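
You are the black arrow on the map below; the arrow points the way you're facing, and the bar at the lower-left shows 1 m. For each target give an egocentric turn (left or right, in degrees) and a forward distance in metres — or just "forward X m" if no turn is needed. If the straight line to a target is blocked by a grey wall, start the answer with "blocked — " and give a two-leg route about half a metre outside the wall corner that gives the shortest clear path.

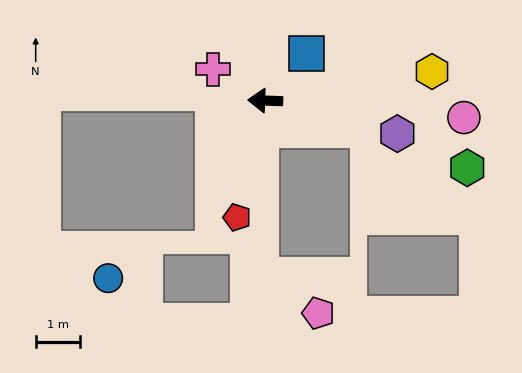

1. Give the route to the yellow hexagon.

turn right 168°, forward 3.8 m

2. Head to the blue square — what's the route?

turn right 129°, forward 1.4 m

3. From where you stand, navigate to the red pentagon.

turn left 78°, forward 2.7 m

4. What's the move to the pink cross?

turn right 29°, forward 1.4 m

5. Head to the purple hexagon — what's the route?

turn left 168°, forward 3.1 m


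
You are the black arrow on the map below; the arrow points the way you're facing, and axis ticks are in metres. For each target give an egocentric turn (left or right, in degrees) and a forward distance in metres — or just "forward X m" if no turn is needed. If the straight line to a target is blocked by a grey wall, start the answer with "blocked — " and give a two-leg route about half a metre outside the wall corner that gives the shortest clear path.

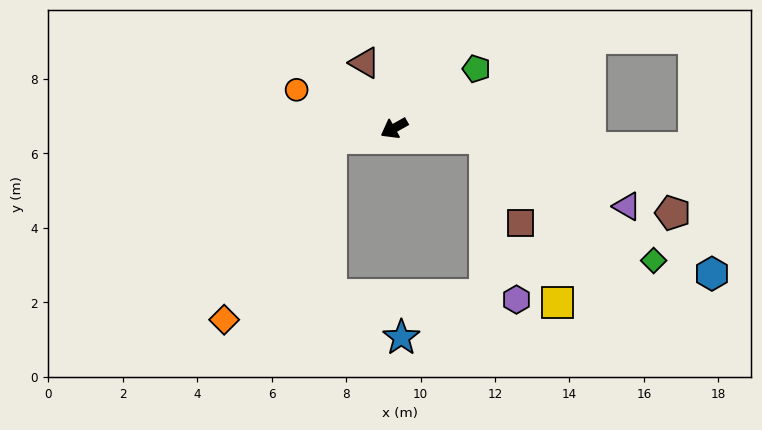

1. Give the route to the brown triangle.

turn right 95°, forward 1.9 m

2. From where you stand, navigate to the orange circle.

turn right 51°, forward 2.8 m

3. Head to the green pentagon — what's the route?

turn right 173°, forward 2.7 m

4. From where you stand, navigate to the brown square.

blocked — turn left 144°, forward 2.4 m, then turn right 60°, forward 2.5 m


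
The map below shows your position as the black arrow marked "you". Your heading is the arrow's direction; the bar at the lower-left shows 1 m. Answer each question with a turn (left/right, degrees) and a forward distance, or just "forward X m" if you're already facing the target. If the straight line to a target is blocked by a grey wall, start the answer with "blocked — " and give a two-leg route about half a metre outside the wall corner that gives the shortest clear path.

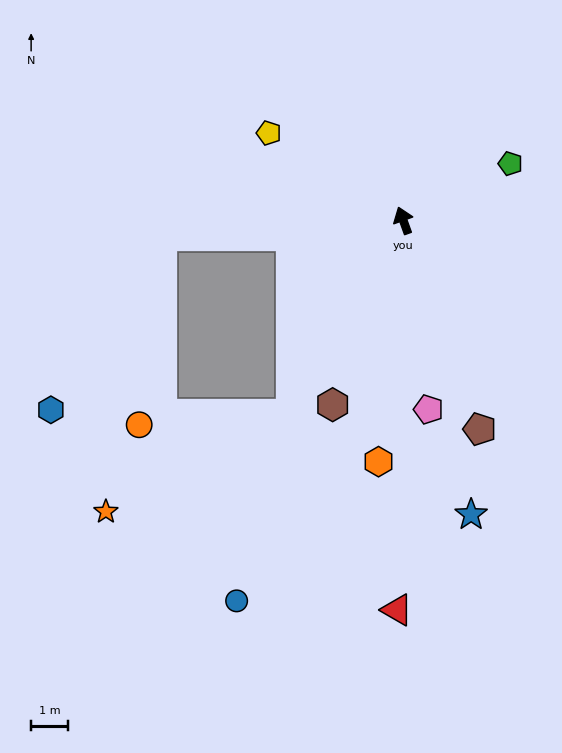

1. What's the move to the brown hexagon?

turn left 139°, forward 5.3 m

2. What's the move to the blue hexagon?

blocked — turn left 74°, forward 6.6 m, then turn left 54°, forward 5.6 m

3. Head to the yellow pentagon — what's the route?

turn left 37°, forward 4.3 m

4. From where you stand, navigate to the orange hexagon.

turn left 154°, forward 6.6 m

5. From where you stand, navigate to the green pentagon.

turn right 82°, forward 3.3 m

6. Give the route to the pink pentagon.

turn left 168°, forward 5.2 m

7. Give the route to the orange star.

blocked — turn left 130°, forward 6.1 m, then turn right 32°, forward 5.7 m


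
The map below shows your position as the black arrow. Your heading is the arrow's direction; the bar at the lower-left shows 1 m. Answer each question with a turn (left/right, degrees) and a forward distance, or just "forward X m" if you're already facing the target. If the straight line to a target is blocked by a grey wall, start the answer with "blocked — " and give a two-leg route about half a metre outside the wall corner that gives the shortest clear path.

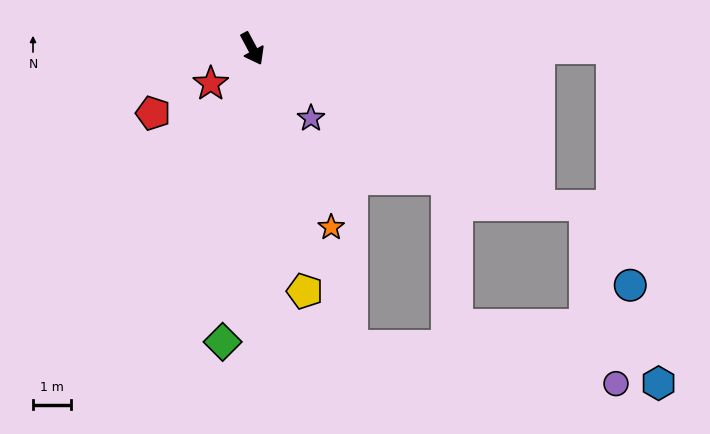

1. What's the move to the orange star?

turn right 4°, forward 5.1 m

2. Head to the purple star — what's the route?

turn left 12°, forward 2.4 m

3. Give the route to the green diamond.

turn right 34°, forward 7.7 m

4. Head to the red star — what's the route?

turn right 78°, forward 1.4 m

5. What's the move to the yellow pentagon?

turn right 16°, forward 6.4 m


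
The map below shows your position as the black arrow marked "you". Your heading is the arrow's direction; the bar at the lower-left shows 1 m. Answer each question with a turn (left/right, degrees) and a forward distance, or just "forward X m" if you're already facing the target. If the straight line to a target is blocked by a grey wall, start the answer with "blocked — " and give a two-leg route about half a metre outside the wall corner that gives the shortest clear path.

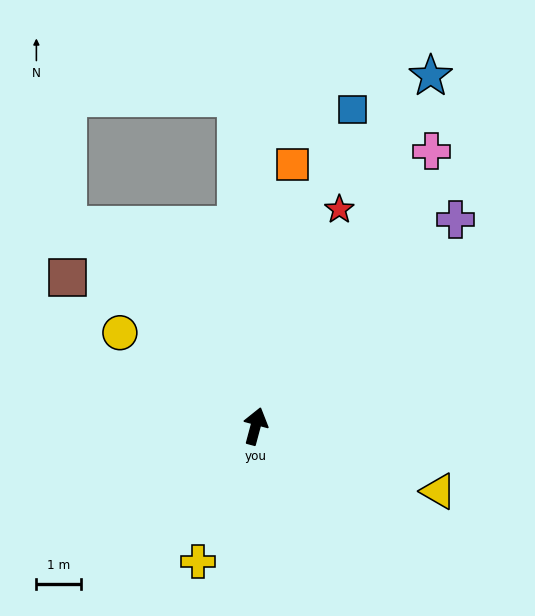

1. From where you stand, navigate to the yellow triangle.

turn right 95°, forward 4.3 m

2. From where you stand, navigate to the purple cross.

turn right 29°, forward 6.4 m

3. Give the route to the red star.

turn right 6°, forward 5.2 m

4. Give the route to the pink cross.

turn right 18°, forward 7.3 m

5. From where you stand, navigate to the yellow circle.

turn left 70°, forward 3.7 m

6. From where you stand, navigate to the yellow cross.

turn left 172°, forward 3.3 m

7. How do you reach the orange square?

turn left 7°, forward 5.9 m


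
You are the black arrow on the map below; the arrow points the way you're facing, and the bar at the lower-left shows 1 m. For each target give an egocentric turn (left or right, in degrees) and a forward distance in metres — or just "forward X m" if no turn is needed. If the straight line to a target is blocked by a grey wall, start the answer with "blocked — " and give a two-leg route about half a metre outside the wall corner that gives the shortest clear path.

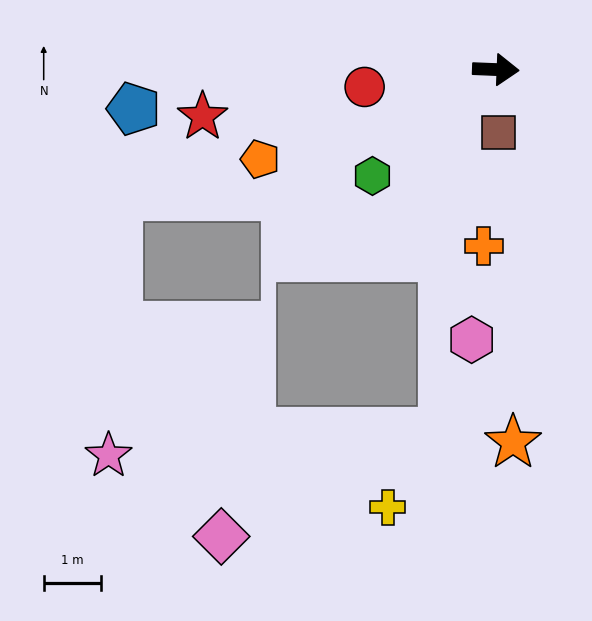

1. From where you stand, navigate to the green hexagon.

turn right 137°, forward 2.8 m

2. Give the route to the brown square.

turn right 85°, forward 1.1 m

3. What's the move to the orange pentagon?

turn right 157°, forward 4.4 m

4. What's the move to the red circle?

turn right 170°, forward 2.3 m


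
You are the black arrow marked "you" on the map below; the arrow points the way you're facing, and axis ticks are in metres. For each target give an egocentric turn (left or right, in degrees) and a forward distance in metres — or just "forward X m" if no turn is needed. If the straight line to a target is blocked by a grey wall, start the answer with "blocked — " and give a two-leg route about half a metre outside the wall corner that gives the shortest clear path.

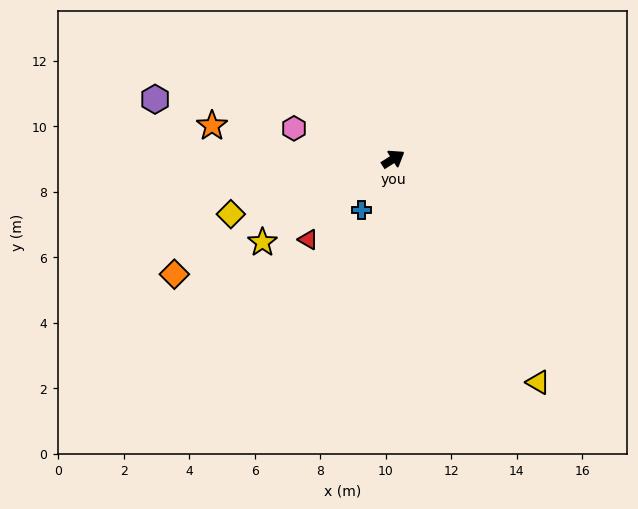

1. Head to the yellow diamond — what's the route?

turn left 166°, forward 5.2 m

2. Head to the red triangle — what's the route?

turn right 169°, forward 3.6 m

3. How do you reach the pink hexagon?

turn left 130°, forward 3.2 m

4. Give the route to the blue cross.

turn right 154°, forward 1.8 m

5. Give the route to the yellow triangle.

turn right 89°, forward 8.1 m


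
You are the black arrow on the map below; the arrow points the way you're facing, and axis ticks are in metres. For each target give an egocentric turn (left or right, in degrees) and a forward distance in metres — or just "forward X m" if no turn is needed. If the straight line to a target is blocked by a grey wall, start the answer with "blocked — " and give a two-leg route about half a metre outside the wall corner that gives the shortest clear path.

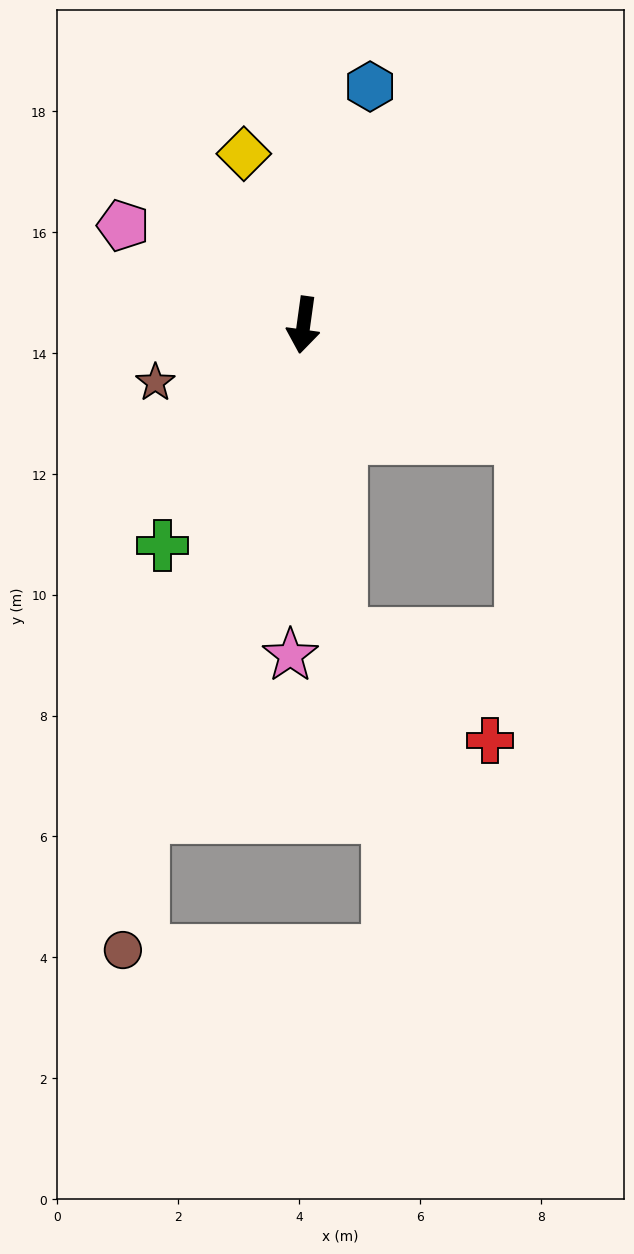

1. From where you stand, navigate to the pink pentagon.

turn right 111°, forward 3.4 m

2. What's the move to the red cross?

blocked — turn left 15°, forward 5.1 m, then turn left 47°, forward 3.0 m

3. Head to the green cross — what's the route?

turn right 25°, forward 4.3 m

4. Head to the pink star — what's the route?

turn left 6°, forward 5.5 m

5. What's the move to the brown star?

turn right 61°, forward 2.6 m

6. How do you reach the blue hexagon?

turn left 172°, forward 4.1 m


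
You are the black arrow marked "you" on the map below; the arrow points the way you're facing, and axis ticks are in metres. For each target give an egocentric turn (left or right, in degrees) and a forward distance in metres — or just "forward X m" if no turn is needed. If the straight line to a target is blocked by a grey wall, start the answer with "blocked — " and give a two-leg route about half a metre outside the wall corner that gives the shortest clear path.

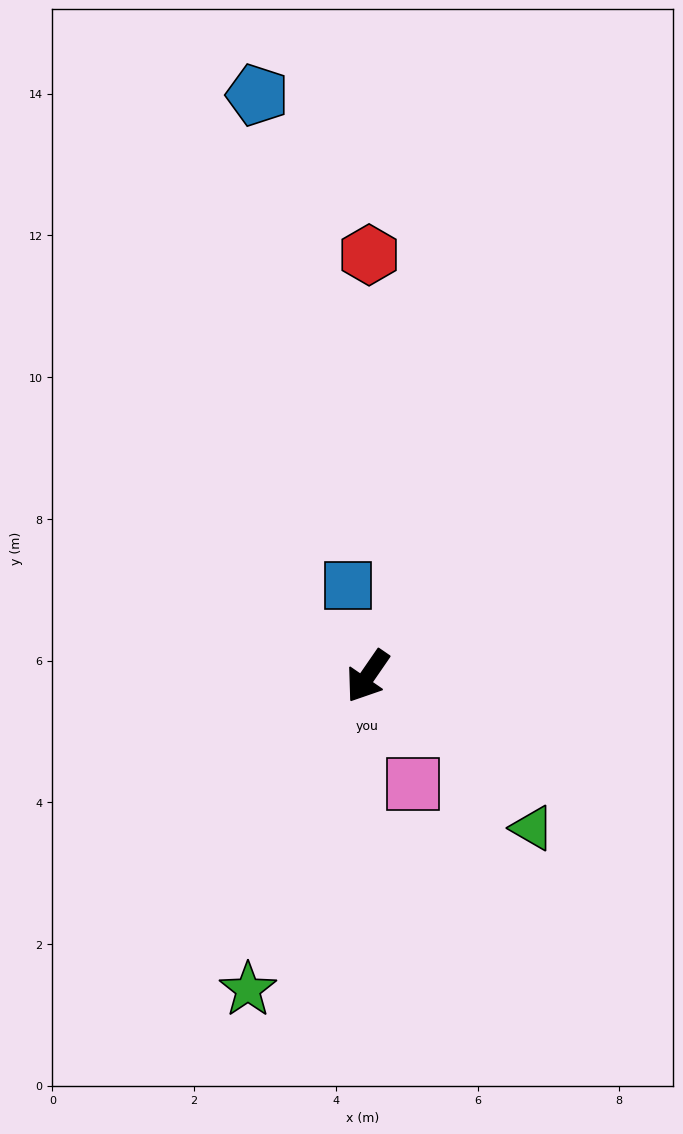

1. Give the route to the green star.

turn left 14°, forward 4.7 m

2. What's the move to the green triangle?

turn left 82°, forward 3.2 m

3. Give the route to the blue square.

turn right 133°, forward 1.3 m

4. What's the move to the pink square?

turn left 58°, forward 1.6 m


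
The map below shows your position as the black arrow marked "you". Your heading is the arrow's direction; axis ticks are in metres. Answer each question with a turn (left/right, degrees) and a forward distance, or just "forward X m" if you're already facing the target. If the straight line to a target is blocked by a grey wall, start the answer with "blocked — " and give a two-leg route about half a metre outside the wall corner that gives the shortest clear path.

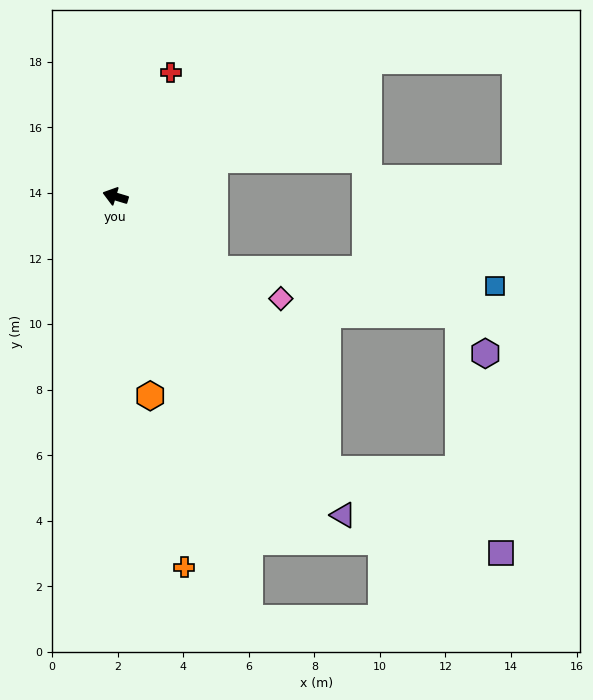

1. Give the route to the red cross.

turn right 97°, forward 4.1 m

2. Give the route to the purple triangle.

turn left 142°, forward 11.9 m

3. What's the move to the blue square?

blocked — turn left 160°, forward 3.8 m, then turn left 33°, forward 8.6 m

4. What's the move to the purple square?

blocked — turn left 144°, forward 10.5 m, then turn left 27°, forward 5.9 m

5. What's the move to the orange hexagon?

turn left 117°, forward 6.2 m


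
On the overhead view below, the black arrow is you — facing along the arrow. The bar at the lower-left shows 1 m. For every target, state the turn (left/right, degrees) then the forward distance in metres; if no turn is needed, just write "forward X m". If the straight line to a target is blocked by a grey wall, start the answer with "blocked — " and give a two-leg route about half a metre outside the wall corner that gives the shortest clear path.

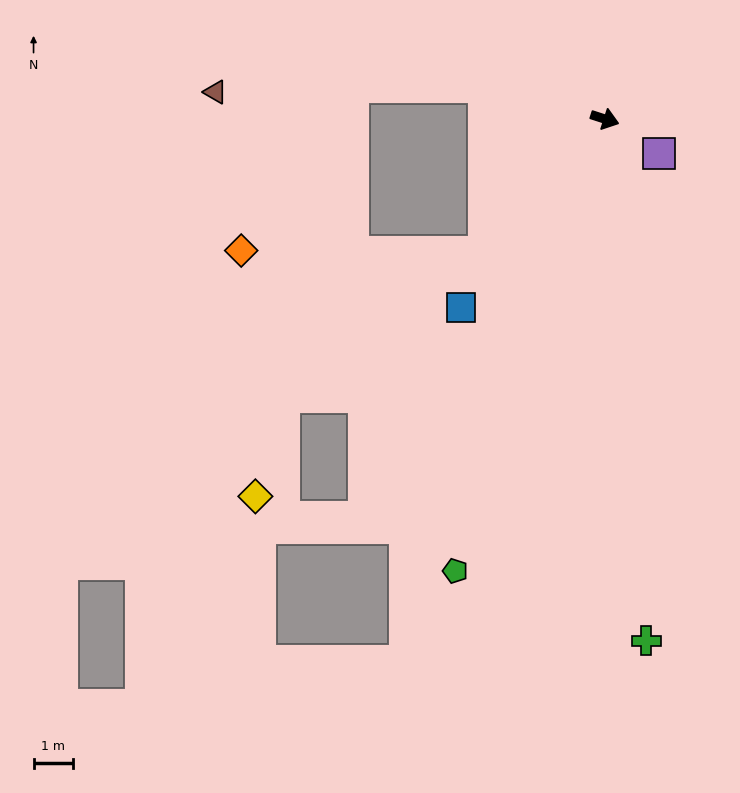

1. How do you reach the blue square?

turn right 109°, forward 6.0 m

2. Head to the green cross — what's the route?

turn right 67°, forward 13.3 m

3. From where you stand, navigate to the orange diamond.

blocked — turn right 114°, forward 4.6 m, then turn right 49°, forward 6.2 m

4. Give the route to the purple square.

turn right 15°, forward 1.6 m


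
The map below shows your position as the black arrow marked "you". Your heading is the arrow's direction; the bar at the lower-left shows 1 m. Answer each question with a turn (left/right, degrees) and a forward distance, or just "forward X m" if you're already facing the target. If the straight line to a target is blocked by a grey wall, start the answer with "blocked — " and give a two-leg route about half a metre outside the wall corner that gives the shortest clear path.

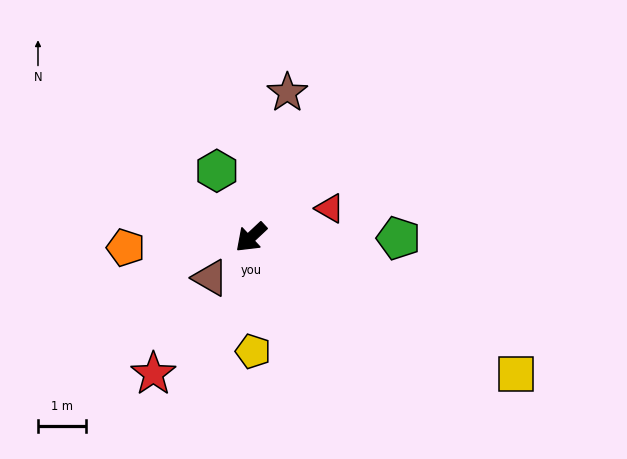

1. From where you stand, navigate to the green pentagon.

turn left 137°, forward 3.1 m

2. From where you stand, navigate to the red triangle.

turn left 157°, forward 1.8 m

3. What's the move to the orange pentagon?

turn right 38°, forward 2.6 m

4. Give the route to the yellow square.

turn left 110°, forward 6.2 m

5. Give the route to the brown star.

turn right 147°, forward 3.1 m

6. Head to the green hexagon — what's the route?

turn right 106°, forward 1.6 m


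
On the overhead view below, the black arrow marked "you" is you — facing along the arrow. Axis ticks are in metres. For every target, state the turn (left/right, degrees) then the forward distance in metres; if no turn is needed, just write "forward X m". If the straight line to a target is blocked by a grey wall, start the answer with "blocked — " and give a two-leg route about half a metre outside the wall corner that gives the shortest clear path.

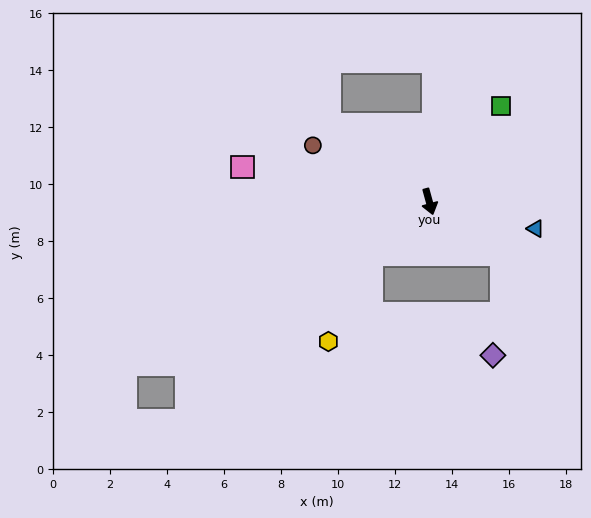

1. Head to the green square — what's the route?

turn left 128°, forward 4.2 m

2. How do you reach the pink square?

turn right 116°, forward 6.7 m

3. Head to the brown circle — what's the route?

turn right 131°, forward 4.5 m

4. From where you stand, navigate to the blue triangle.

turn left 60°, forward 3.8 m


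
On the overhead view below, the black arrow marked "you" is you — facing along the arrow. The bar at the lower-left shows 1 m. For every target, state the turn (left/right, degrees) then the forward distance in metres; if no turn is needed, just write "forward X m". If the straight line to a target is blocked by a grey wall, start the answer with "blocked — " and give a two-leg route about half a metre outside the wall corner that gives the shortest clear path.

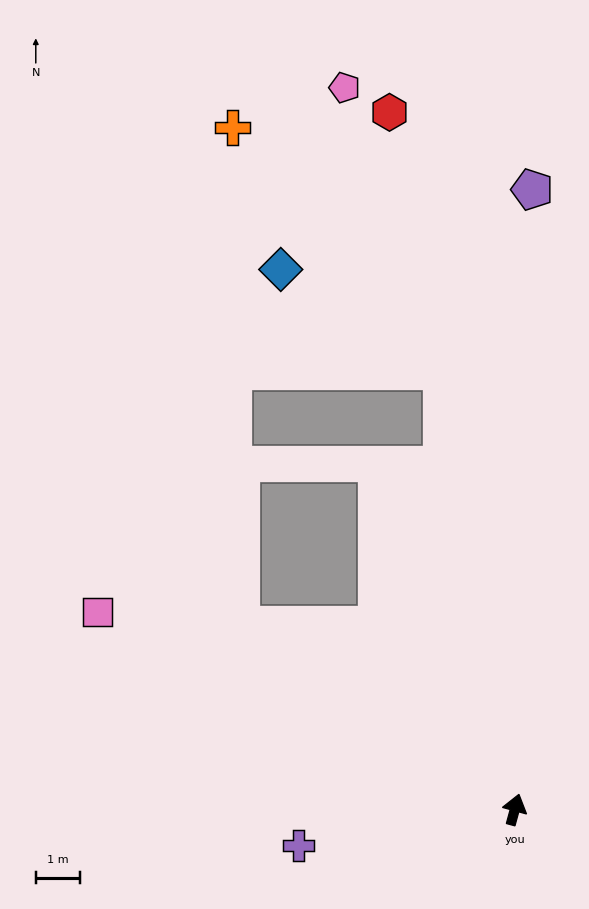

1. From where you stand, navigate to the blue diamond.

blocked — turn left 25°, forward 10.0 m, then turn left 48°, forward 4.3 m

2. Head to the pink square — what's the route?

turn left 80°, forward 10.3 m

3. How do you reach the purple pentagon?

turn left 14°, forward 13.9 m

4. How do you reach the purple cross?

turn left 115°, forward 4.9 m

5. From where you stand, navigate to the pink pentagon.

blocked — turn left 25°, forward 10.0 m, then turn left 9°, forward 6.7 m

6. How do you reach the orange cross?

blocked — turn left 25°, forward 10.0 m, then turn left 31°, forward 7.2 m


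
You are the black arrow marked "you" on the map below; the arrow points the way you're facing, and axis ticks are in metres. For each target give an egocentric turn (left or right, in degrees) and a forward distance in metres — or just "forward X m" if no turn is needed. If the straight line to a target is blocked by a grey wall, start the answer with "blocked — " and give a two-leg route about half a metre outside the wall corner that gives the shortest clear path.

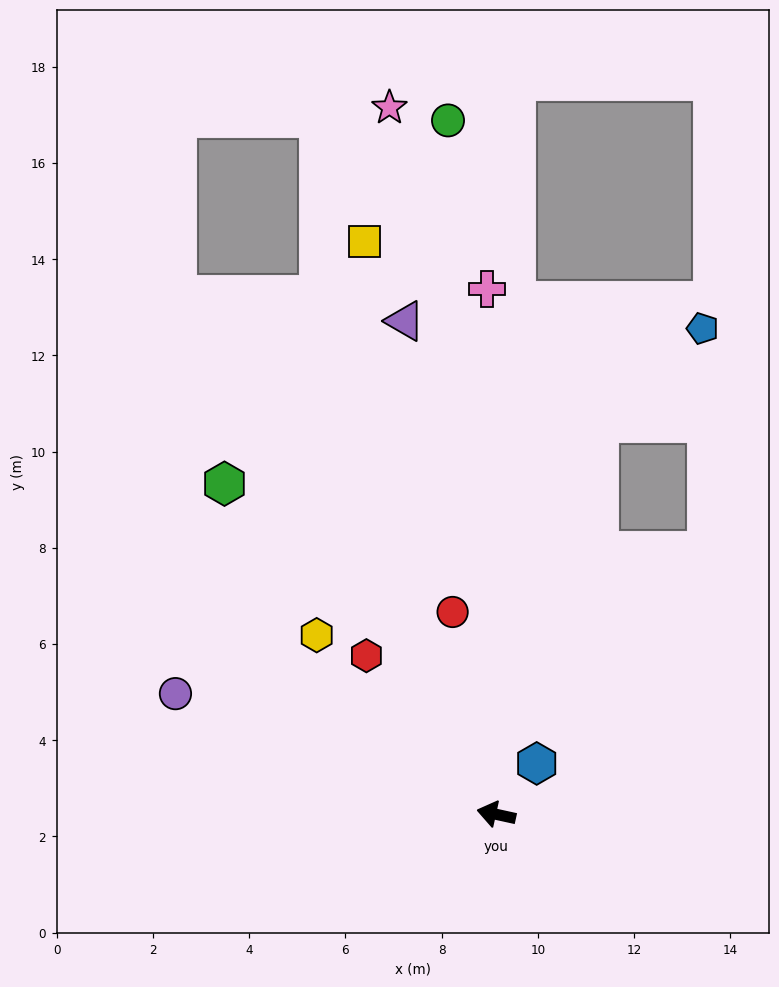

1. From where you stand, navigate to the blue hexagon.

turn right 116°, forward 1.4 m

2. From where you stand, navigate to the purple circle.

turn right 8°, forward 7.1 m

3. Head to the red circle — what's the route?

turn right 65°, forward 4.3 m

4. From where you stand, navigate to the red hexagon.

turn right 38°, forward 4.3 m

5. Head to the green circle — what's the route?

turn right 74°, forward 14.5 m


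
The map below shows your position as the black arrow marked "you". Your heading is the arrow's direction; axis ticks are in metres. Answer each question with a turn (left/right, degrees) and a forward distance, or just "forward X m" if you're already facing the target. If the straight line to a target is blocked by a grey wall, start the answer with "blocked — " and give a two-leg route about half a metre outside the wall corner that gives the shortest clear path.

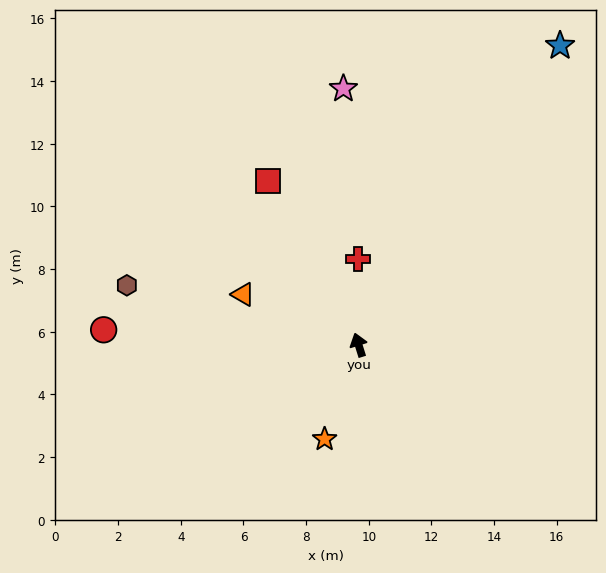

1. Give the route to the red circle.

turn left 69°, forward 8.2 m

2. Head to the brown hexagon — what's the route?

turn left 58°, forward 7.6 m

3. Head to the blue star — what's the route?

turn right 51°, forward 11.5 m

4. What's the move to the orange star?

turn left 143°, forward 3.2 m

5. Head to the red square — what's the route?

turn left 11°, forward 6.0 m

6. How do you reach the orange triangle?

turn left 49°, forward 4.0 m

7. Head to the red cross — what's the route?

turn right 17°, forward 2.7 m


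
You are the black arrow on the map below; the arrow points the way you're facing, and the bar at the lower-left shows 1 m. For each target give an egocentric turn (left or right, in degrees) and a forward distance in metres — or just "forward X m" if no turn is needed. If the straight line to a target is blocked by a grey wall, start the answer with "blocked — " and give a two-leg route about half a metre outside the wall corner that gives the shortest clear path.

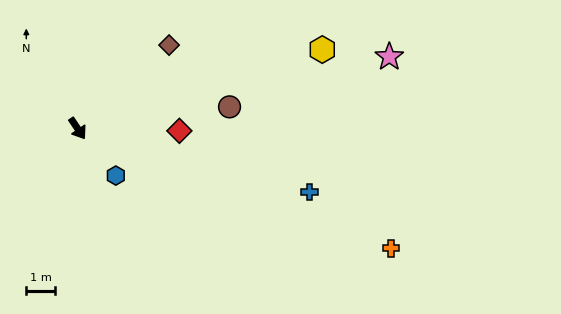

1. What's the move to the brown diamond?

turn left 98°, forward 4.3 m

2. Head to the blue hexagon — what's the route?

turn left 5°, forward 2.1 m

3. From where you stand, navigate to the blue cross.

turn left 41°, forward 8.4 m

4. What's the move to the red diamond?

turn left 55°, forward 3.5 m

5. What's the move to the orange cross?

turn left 35°, forward 11.7 m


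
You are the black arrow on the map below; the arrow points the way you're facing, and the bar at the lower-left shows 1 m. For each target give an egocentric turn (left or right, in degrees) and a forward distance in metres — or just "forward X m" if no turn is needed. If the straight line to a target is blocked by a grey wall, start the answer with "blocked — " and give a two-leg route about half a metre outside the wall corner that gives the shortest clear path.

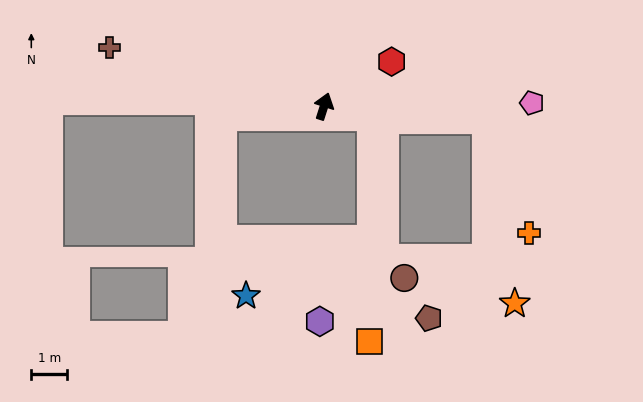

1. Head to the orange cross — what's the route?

blocked — turn right 77°, forward 4.5 m, then turn right 65°, forward 3.4 m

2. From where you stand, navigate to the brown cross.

turn left 92°, forward 6.2 m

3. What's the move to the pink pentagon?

turn right 71°, forward 5.7 m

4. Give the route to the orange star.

blocked — turn right 77°, forward 4.5 m, then turn right 77°, forward 5.2 m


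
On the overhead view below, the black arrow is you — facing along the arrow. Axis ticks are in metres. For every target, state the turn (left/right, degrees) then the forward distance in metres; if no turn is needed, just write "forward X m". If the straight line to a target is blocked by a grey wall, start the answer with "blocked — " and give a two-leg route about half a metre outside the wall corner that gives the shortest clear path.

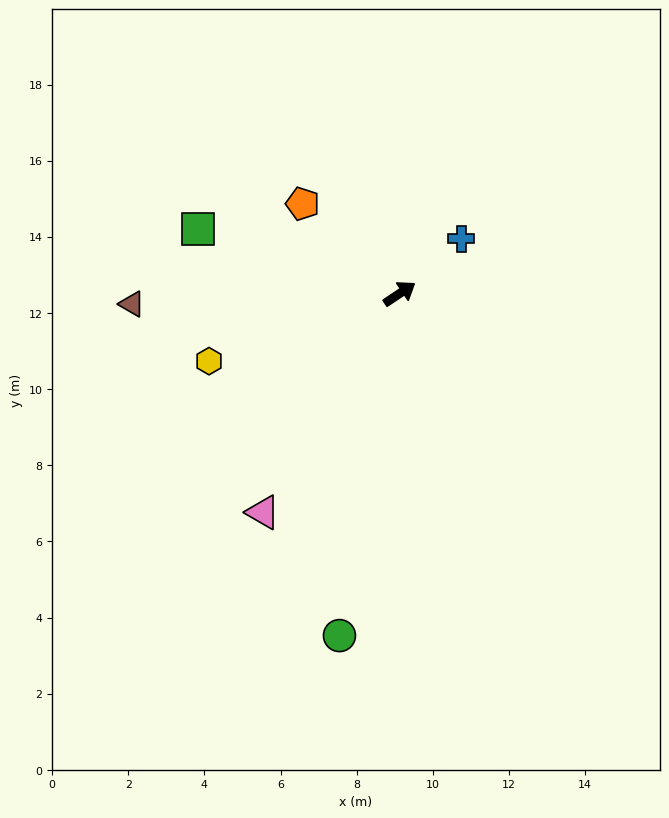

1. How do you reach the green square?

turn left 129°, forward 5.6 m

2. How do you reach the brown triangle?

turn left 149°, forward 7.0 m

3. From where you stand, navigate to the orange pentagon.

turn left 104°, forward 3.5 m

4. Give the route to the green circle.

turn right 134°, forward 9.1 m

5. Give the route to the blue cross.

turn left 8°, forward 2.2 m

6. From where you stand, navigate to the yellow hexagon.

turn left 166°, forward 5.3 m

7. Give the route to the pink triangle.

turn right 156°, forward 6.8 m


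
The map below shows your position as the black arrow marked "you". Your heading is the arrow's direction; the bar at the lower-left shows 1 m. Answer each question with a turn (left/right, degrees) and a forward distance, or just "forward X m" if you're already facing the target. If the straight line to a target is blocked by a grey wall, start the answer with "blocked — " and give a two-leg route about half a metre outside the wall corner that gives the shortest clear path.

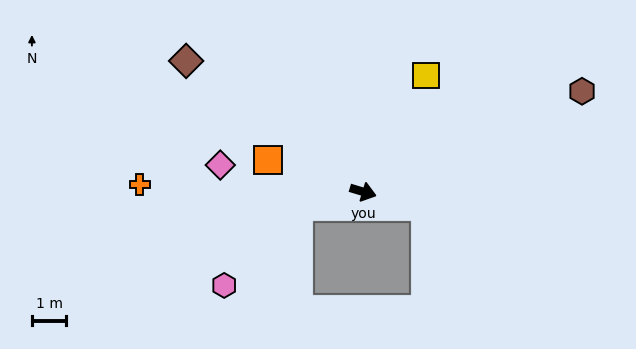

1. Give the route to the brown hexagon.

turn left 42°, forward 7.0 m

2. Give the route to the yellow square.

turn left 78°, forward 3.8 m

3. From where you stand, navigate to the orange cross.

turn right 165°, forward 6.5 m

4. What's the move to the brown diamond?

turn left 160°, forward 6.4 m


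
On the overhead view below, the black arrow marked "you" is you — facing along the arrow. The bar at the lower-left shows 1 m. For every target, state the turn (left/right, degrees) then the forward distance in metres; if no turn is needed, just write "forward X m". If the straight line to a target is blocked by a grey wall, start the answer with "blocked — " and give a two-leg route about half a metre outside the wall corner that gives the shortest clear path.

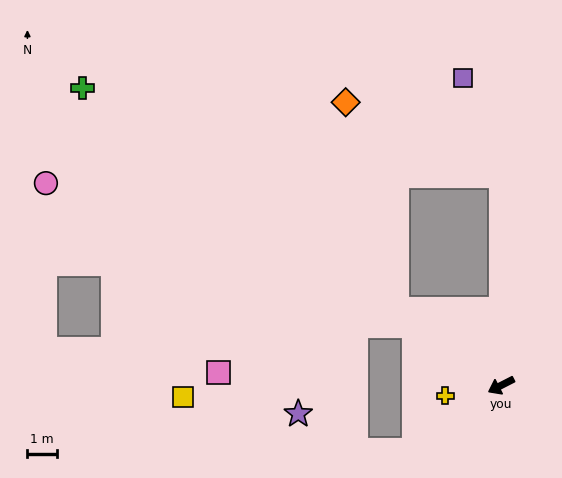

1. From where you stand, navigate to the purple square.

blocked — turn right 117°, forward 7.1 m, then turn left 21°, forward 3.6 m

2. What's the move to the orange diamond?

blocked — turn right 63°, forward 4.4 m, then turn right 40°, forward 7.2 m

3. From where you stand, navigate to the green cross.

turn right 62°, forward 17.5 m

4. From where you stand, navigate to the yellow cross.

turn right 17°, forward 1.9 m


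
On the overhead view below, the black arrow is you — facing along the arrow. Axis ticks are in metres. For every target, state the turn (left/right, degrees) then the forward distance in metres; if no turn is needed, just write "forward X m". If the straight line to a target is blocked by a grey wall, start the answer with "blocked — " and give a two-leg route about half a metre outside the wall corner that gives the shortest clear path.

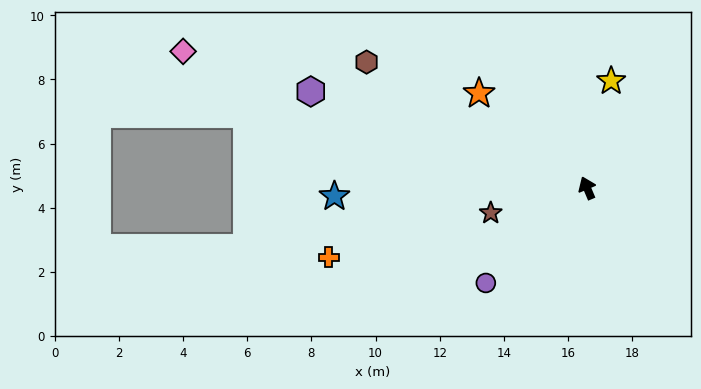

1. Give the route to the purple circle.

turn left 110°, forward 4.3 m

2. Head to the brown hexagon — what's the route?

turn left 37°, forward 7.9 m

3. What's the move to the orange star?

turn left 26°, forward 4.5 m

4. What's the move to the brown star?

turn left 82°, forward 3.1 m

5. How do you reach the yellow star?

turn right 36°, forward 3.4 m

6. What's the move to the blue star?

turn left 69°, forward 7.9 m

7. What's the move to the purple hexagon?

turn left 48°, forward 9.1 m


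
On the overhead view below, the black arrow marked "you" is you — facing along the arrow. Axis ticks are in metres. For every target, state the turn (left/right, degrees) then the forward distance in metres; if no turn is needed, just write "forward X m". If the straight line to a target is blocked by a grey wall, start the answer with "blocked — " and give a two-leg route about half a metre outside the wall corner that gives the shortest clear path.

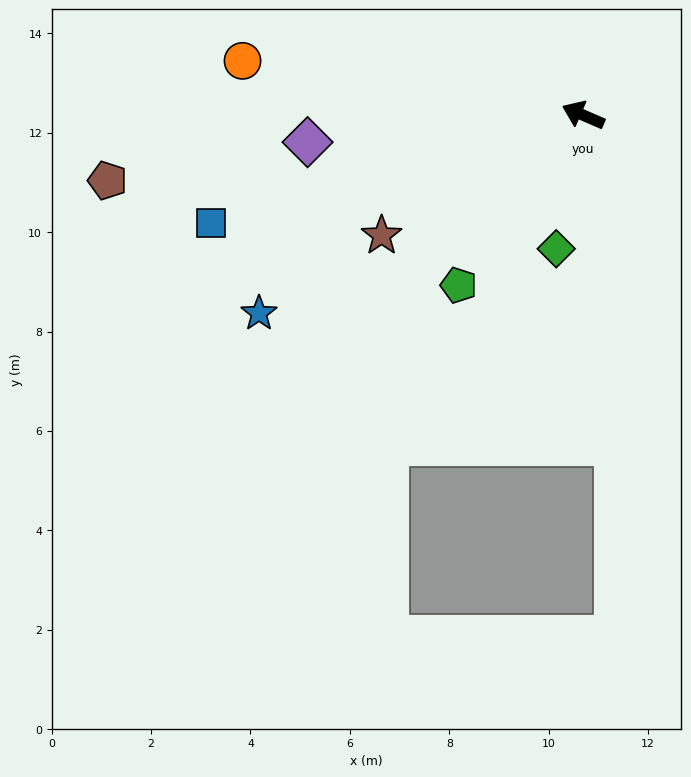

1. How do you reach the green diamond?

turn left 102°, forward 2.7 m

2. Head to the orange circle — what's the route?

turn left 14°, forward 6.9 m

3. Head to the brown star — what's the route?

turn left 54°, forward 4.7 m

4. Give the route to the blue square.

turn left 40°, forward 7.8 m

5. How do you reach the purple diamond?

turn left 29°, forward 5.6 m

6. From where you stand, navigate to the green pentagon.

turn left 77°, forward 4.2 m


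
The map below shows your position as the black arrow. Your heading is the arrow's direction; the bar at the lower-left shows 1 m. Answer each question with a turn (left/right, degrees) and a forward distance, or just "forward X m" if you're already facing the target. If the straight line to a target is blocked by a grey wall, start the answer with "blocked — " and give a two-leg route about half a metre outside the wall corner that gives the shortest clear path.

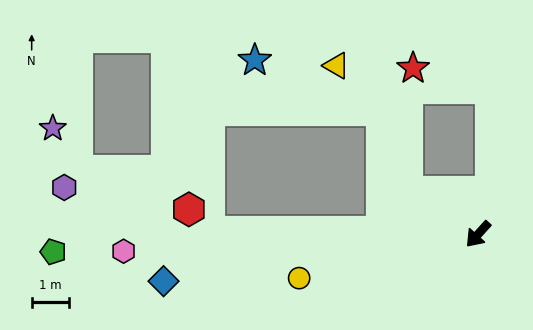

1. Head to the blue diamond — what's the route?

turn right 39°, forward 8.5 m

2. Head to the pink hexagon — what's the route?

turn right 45°, forward 9.5 m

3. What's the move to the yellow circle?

turn right 34°, forward 4.9 m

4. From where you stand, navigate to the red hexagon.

blocked — turn right 49°, forward 7.2 m, then turn right 47°, forward 0.8 m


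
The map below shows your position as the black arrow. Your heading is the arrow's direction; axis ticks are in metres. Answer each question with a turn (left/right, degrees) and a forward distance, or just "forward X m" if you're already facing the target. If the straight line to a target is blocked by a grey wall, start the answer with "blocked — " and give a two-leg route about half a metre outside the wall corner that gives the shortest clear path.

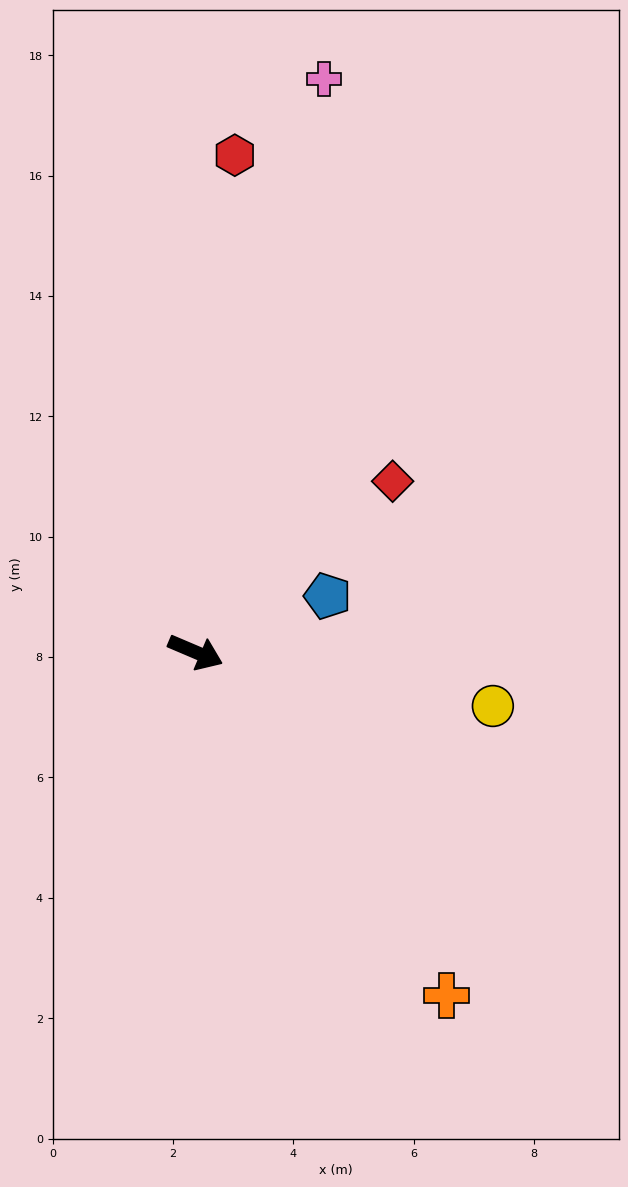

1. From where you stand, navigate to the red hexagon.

turn left 109°, forward 8.3 m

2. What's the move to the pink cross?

turn left 100°, forward 9.8 m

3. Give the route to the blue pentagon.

turn left 46°, forward 2.4 m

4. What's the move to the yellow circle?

turn left 13°, forward 5.0 m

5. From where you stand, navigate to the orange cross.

turn right 31°, forward 7.1 m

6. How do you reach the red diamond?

turn left 64°, forward 4.3 m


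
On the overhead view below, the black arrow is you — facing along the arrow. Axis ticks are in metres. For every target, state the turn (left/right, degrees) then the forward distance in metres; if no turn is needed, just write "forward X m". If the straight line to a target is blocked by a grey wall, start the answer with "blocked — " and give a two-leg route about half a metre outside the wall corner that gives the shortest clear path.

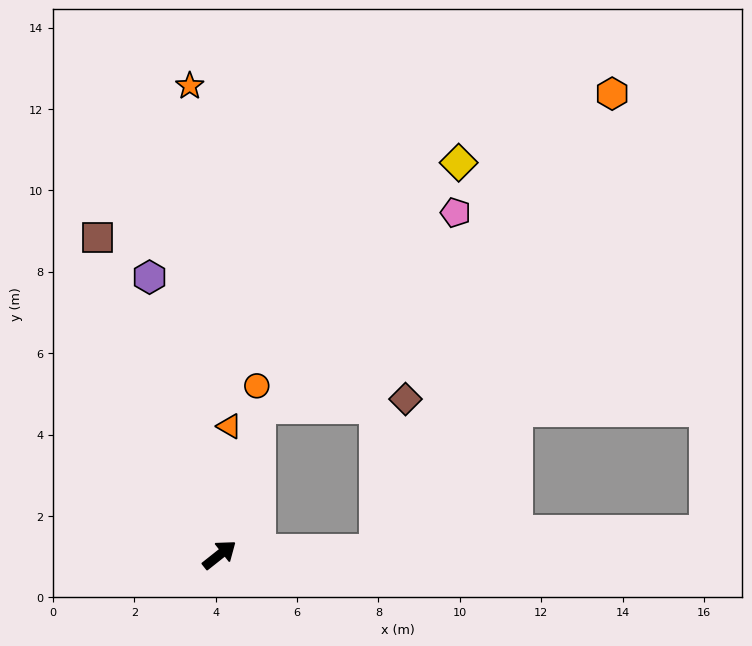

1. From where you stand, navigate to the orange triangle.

turn left 47°, forward 3.2 m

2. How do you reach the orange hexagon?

blocked — turn right 37°, forward 3.9 m, then turn left 61°, forward 12.6 m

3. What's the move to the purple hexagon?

turn left 66°, forward 7.0 m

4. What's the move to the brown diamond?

blocked — turn left 37°, forward 3.8 m, then turn right 72°, forward 3.6 m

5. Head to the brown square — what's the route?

turn left 73°, forward 8.4 m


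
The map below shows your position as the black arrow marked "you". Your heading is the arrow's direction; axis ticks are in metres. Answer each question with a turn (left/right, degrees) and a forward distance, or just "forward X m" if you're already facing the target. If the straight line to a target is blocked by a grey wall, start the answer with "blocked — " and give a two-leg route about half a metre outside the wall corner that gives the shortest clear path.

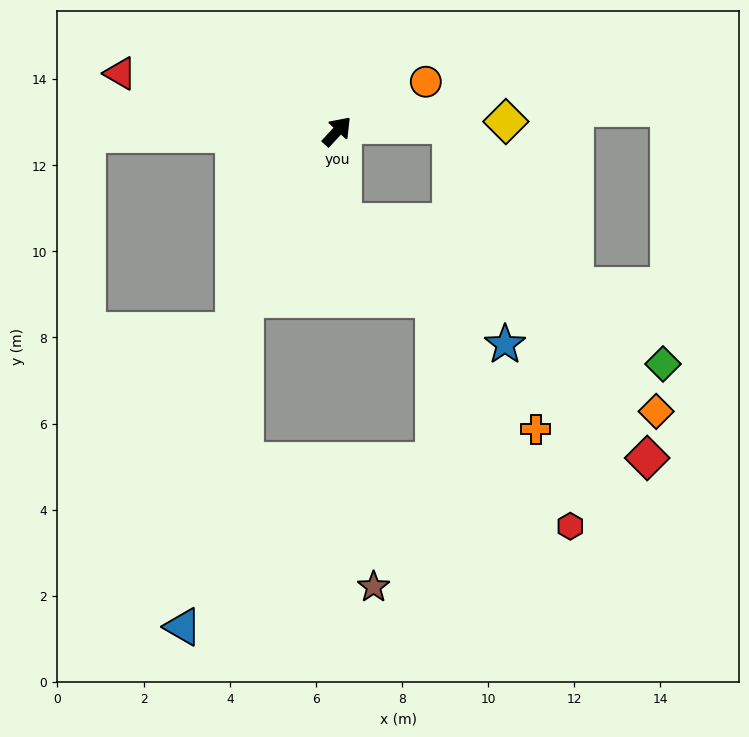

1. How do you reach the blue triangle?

blocked — turn right 166°, forward 4.5 m, then turn left 18°, forward 7.7 m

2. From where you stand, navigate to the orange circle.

turn right 18°, forward 2.4 m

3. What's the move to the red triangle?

turn left 118°, forward 5.2 m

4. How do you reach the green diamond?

blocked — turn right 133°, forward 2.1 m, then turn left 62°, forward 8.1 m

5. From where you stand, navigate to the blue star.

blocked — turn right 133°, forward 2.1 m, then turn left 48°, forward 4.7 m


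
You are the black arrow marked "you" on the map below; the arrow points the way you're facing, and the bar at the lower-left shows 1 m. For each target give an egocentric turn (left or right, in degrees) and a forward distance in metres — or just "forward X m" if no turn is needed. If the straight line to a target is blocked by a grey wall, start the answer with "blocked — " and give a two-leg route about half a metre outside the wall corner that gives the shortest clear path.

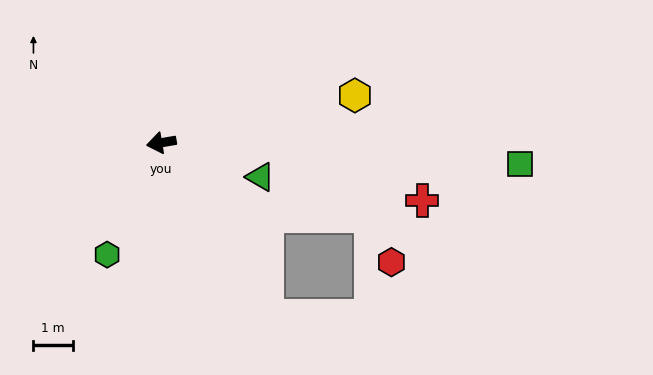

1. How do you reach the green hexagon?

turn left 54°, forward 3.2 m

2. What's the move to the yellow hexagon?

turn right 176°, forward 5.1 m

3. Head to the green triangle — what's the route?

turn left 151°, forward 2.7 m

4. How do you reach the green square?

turn left 167°, forward 9.1 m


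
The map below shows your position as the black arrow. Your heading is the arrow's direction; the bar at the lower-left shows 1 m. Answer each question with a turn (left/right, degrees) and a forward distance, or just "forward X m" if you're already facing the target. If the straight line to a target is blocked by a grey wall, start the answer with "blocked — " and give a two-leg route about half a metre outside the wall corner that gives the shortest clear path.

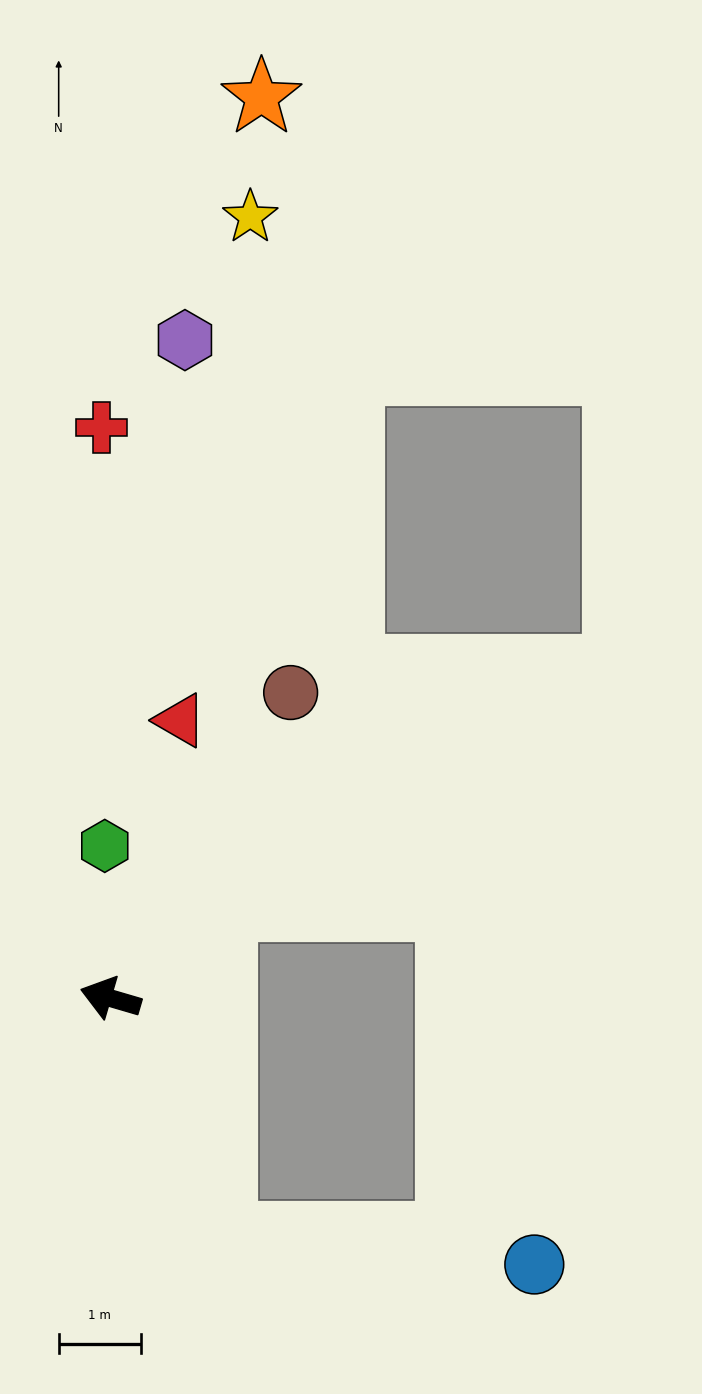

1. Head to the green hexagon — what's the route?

turn right 72°, forward 1.9 m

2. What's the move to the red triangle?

turn right 88°, forward 3.5 m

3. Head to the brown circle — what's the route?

turn right 104°, forward 4.3 m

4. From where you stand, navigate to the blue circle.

blocked — turn left 131°, forward 3.2 m, then turn left 60°, forward 3.8 m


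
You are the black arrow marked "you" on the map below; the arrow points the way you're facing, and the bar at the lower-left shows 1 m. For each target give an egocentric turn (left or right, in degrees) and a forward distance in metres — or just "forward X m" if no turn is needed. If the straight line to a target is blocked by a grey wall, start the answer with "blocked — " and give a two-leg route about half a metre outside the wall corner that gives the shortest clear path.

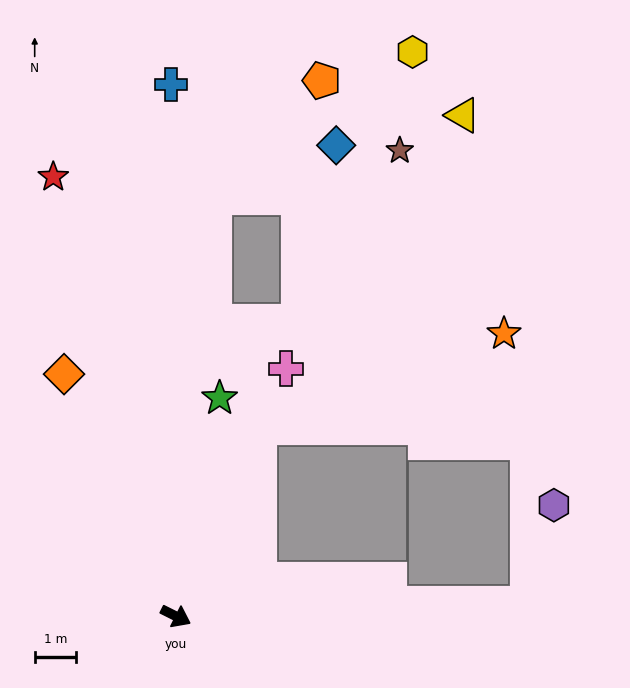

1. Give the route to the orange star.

blocked — turn left 93°, forward 5.0 m, then turn right 46°, forward 6.3 m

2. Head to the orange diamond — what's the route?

turn left 141°, forward 6.4 m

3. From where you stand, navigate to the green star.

turn left 105°, forward 5.4 m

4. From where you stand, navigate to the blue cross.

turn left 117°, forward 12.8 m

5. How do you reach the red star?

turn left 132°, forward 11.0 m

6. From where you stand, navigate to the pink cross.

turn left 93°, forward 6.5 m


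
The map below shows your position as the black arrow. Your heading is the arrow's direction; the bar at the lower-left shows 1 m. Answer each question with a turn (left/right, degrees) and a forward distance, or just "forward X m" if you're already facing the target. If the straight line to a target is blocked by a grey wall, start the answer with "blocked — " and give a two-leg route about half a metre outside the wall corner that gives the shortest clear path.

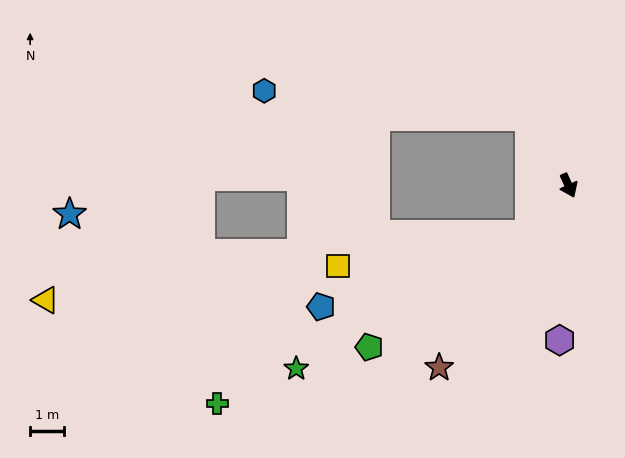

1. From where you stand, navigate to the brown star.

turn right 60°, forward 6.7 m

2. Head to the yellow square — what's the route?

blocked — turn right 63°, forward 1.9 m, then turn right 42°, forward 5.8 m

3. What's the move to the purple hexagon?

turn right 28°, forward 4.6 m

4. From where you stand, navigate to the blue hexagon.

blocked — turn right 175°, forward 2.4 m, then turn left 55°, forward 8.0 m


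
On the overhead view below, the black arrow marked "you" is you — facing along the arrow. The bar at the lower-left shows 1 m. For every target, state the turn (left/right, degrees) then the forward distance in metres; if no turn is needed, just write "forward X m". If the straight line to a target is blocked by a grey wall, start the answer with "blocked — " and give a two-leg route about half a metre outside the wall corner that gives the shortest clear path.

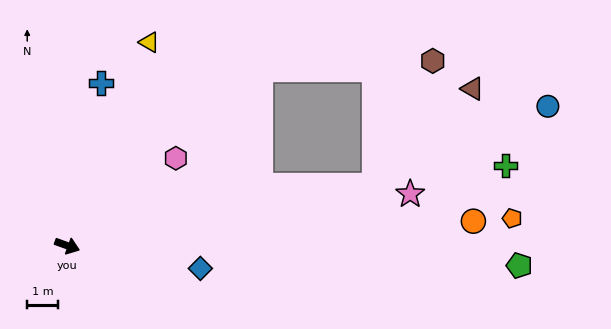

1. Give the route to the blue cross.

turn left 98°, forward 5.5 m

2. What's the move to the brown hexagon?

blocked — turn left 31°, forward 10.3 m, then turn left 54°, forward 4.5 m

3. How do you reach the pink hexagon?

turn left 59°, forward 4.6 m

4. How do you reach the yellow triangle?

turn left 88°, forward 7.2 m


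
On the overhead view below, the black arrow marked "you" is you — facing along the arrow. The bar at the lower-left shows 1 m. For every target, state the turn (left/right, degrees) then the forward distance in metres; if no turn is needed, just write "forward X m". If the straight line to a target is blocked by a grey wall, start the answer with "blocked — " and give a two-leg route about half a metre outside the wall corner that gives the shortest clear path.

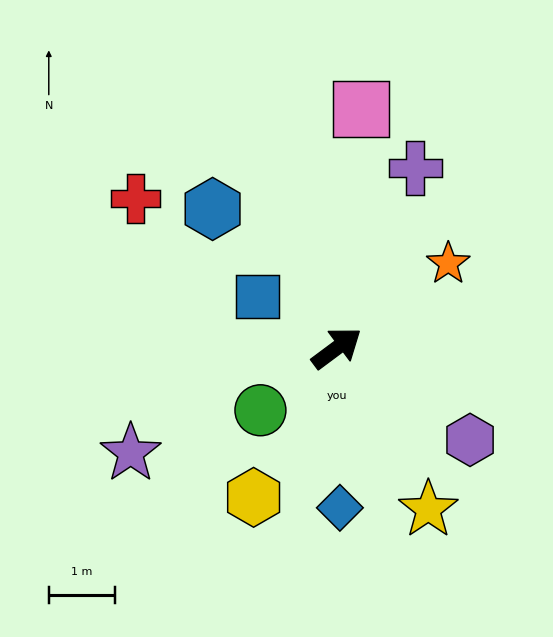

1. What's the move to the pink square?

turn left 48°, forward 3.6 m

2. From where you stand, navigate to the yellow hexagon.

turn right 156°, forward 2.6 m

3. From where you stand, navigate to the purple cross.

turn left 30°, forward 3.0 m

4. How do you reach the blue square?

turn left 110°, forward 1.4 m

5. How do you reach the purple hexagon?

turn right 71°, forward 2.4 m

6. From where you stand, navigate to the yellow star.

turn right 97°, forward 2.8 m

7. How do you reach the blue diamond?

turn right 126°, forward 2.4 m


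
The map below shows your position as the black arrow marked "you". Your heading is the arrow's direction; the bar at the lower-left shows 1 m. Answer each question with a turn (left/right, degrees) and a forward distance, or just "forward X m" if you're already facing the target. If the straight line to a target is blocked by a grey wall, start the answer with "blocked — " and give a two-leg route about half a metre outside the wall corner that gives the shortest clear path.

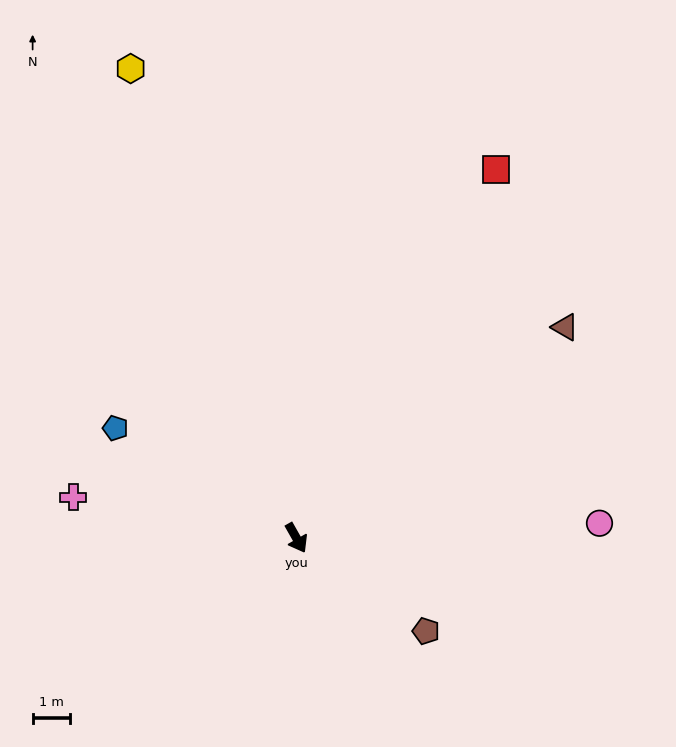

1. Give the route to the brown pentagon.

turn left 25°, forward 4.3 m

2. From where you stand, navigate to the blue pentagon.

turn right 151°, forward 5.7 m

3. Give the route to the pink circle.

turn left 63°, forward 8.1 m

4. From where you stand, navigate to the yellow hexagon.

turn left 170°, forward 13.4 m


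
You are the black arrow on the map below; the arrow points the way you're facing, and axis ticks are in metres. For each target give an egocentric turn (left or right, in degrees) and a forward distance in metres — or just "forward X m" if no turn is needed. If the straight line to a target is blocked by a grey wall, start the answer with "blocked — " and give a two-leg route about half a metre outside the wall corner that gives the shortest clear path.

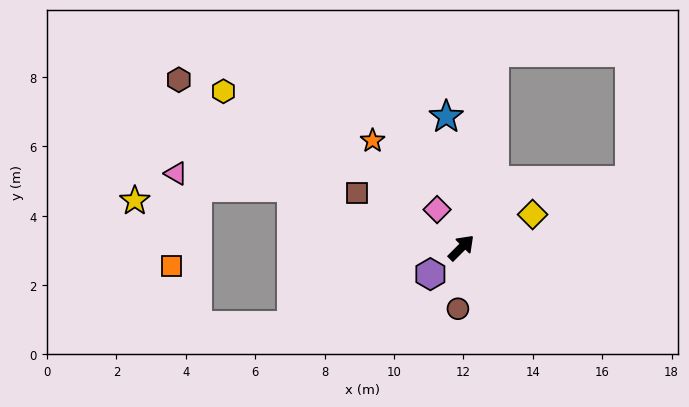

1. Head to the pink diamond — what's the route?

turn left 77°, forward 1.3 m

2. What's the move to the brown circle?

turn right 138°, forward 1.8 m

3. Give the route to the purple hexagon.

turn left 175°, forward 1.2 m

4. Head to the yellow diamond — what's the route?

turn right 20°, forward 2.3 m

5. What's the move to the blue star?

turn left 51°, forward 3.8 m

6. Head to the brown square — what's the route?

turn left 107°, forward 3.4 m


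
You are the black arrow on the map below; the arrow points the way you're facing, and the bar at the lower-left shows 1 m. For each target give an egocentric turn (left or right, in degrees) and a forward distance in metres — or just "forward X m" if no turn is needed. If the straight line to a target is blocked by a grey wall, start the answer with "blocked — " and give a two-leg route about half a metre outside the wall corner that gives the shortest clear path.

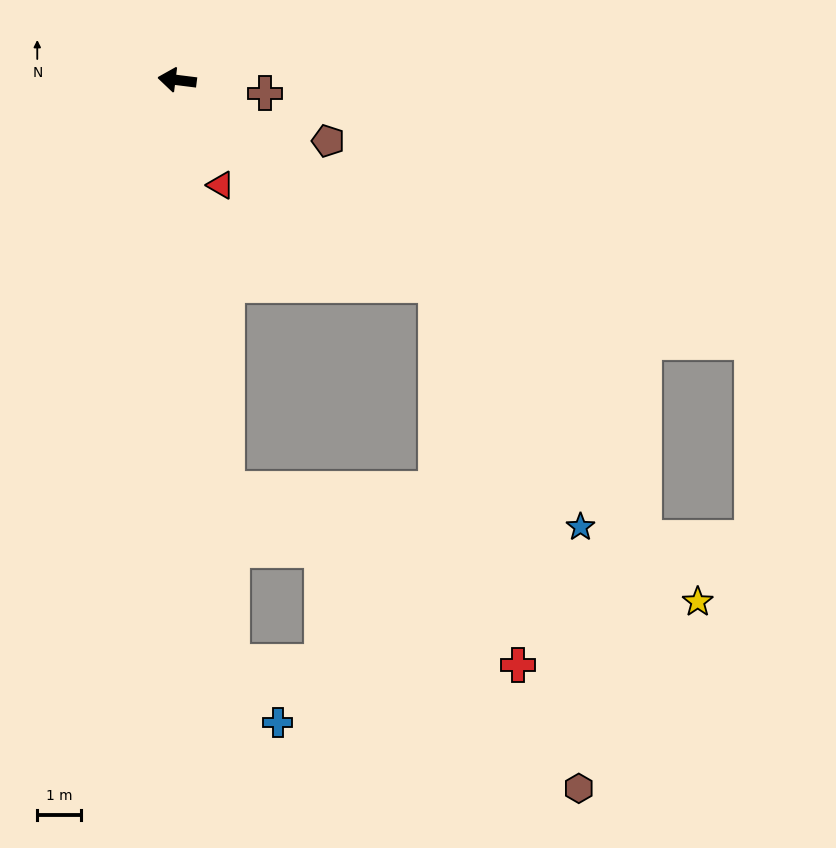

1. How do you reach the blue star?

blocked — turn left 149°, forward 7.6 m, then turn right 21°, forward 6.4 m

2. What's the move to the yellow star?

blocked — turn left 149°, forward 7.6 m, then turn right 12°, forward 9.4 m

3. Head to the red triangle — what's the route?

turn left 120°, forward 2.6 m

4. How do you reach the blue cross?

blocked — turn left 102°, forward 13.4 m, then turn left 33°, forward 1.7 m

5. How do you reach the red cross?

blocked — turn left 149°, forward 7.6 m, then turn right 40°, forward 8.9 m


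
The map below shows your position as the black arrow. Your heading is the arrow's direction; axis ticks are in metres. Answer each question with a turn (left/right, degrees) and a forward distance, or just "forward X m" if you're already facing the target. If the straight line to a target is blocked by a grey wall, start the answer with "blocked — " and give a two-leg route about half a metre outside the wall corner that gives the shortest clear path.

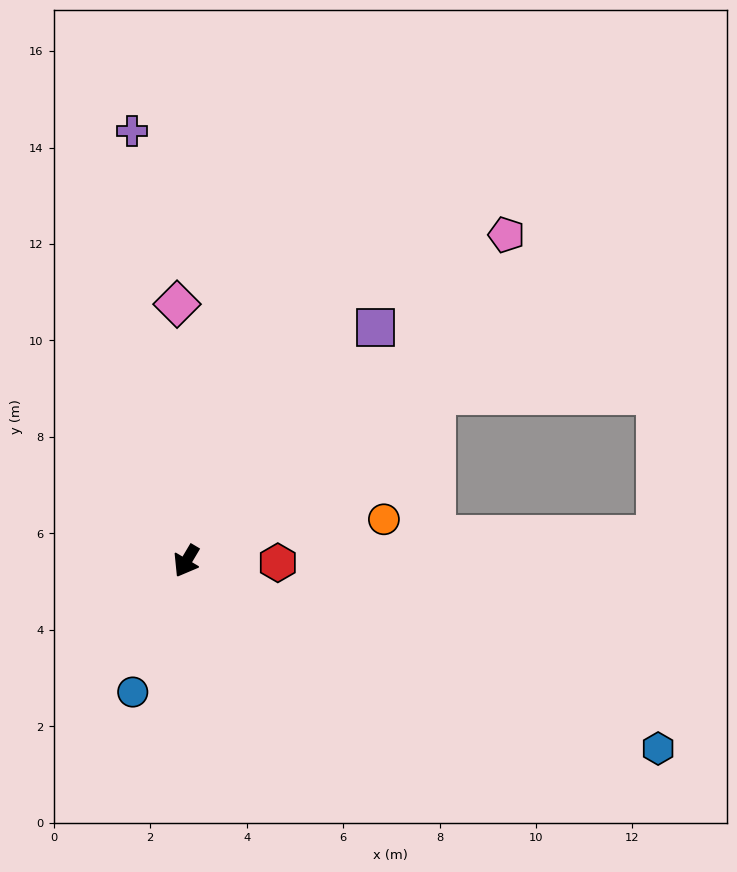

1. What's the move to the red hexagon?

turn left 120°, forward 1.9 m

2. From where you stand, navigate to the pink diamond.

turn right 147°, forward 5.3 m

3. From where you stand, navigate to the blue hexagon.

turn left 99°, forward 10.5 m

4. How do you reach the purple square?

turn left 172°, forward 6.2 m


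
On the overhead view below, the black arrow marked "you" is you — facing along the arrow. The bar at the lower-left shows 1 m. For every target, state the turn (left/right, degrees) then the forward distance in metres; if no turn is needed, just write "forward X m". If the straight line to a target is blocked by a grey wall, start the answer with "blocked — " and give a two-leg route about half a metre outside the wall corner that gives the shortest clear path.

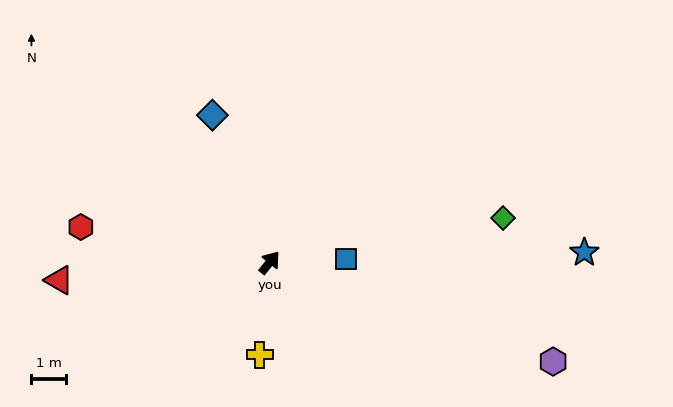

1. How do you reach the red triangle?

turn left 134°, forward 6.1 m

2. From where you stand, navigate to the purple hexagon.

turn right 70°, forward 8.7 m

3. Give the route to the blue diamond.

turn left 60°, forward 4.6 m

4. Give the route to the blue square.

turn right 48°, forward 2.2 m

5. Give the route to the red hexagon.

turn left 118°, forward 5.6 m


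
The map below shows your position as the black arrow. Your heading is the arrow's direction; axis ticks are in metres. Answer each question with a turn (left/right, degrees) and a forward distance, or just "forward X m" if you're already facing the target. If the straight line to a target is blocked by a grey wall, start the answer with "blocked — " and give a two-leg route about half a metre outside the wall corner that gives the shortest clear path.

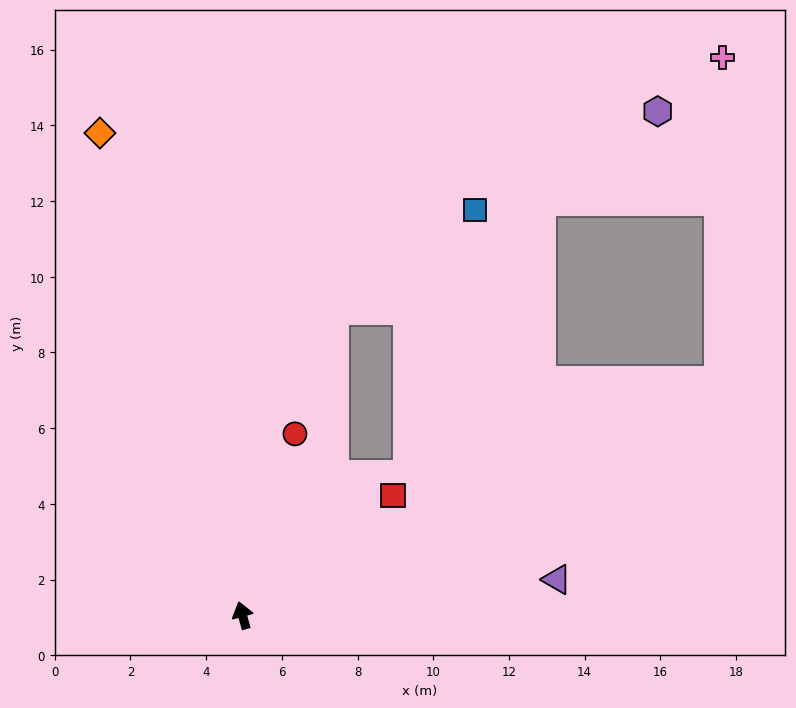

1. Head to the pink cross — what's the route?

blocked — turn right 79°, forward 14.1 m, then turn left 63°, forward 8.6 m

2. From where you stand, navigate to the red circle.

turn right 32°, forward 5.0 m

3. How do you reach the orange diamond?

forward 13.3 m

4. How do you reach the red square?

turn right 67°, forward 5.1 m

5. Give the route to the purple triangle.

turn right 99°, forward 8.4 m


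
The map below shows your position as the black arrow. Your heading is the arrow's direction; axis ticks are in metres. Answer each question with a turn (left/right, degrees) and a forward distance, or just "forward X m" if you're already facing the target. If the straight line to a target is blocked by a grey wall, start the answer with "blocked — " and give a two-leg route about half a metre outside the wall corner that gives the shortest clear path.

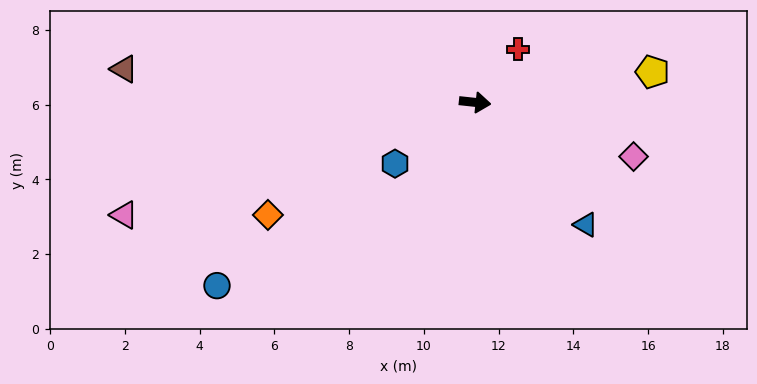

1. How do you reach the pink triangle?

turn right 156°, forward 9.9 m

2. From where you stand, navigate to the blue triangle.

turn right 42°, forward 4.4 m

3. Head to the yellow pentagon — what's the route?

turn left 16°, forward 4.8 m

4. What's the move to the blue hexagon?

turn right 136°, forward 2.7 m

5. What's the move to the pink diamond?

turn right 13°, forward 4.5 m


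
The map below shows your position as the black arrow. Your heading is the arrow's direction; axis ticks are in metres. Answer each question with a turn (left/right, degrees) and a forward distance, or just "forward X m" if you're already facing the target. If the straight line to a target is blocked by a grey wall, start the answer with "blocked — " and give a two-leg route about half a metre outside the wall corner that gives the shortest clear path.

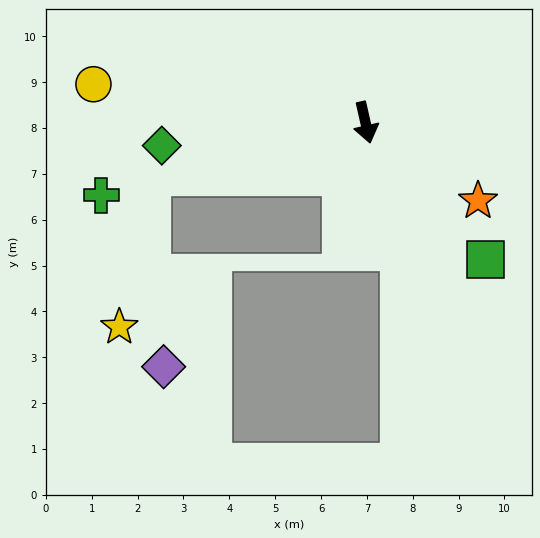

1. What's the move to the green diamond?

turn right 96°, forward 4.5 m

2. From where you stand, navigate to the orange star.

turn left 42°, forward 3.0 m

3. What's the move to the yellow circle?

turn right 111°, forward 6.0 m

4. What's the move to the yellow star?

blocked — turn right 89°, forward 4.8 m, then turn left 64°, forward 3.4 m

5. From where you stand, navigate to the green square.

turn left 29°, forward 4.0 m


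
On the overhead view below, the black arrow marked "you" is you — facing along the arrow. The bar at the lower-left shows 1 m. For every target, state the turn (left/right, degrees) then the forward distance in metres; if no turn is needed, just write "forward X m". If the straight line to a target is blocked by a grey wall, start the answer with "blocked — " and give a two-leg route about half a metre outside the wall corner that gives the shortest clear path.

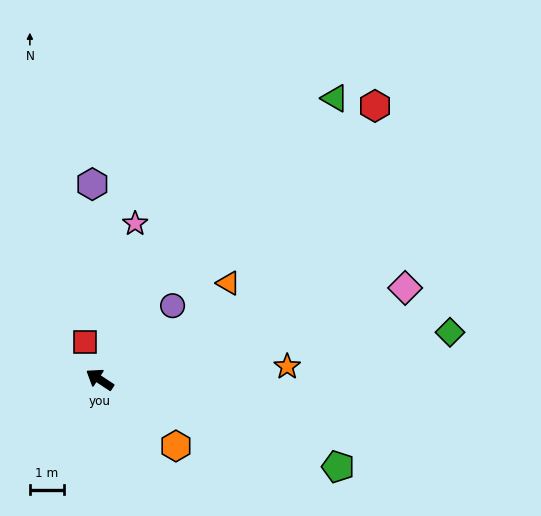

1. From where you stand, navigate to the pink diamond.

turn right 130°, forward 9.4 m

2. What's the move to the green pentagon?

turn right 167°, forward 7.5 m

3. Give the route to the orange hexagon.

turn left 172°, forward 3.0 m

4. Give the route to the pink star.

turn right 69°, forward 4.7 m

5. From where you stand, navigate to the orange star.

turn right 143°, forward 5.6 m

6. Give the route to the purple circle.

turn right 101°, forward 3.1 m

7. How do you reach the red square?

turn right 35°, forward 1.2 m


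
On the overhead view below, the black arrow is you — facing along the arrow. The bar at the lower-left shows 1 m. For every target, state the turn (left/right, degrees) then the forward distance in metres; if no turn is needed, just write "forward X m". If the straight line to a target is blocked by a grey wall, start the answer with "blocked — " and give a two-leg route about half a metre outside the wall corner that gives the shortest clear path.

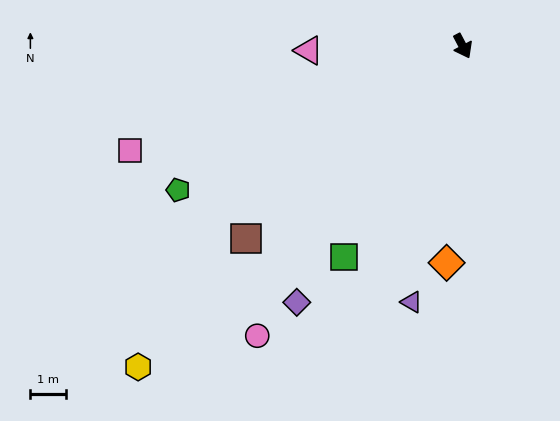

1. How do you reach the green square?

turn right 57°, forward 6.8 m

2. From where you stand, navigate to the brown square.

turn right 76°, forward 8.2 m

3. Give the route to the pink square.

turn right 100°, forward 9.9 m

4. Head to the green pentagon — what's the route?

turn right 91°, forward 9.0 m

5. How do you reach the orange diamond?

turn right 32°, forward 6.2 m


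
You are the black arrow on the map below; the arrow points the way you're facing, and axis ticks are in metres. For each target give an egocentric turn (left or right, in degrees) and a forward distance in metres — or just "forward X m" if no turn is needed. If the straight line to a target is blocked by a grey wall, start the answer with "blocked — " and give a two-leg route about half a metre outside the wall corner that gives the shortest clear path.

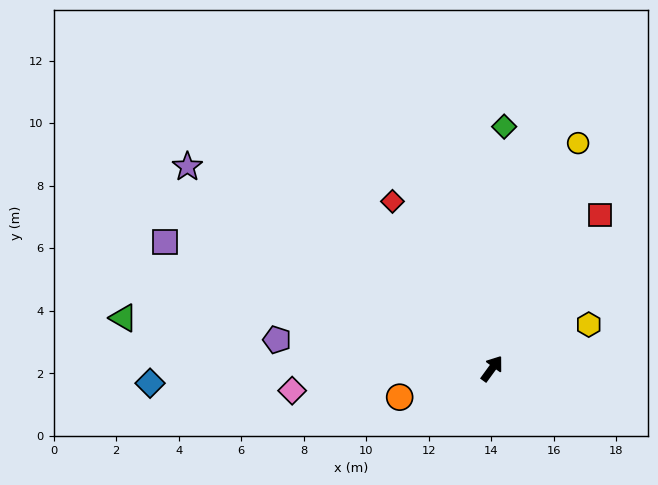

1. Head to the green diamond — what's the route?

turn left 33°, forward 7.7 m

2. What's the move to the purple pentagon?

turn left 118°, forward 6.9 m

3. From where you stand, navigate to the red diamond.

turn left 67°, forward 6.2 m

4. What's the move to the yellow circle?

turn left 15°, forward 7.7 m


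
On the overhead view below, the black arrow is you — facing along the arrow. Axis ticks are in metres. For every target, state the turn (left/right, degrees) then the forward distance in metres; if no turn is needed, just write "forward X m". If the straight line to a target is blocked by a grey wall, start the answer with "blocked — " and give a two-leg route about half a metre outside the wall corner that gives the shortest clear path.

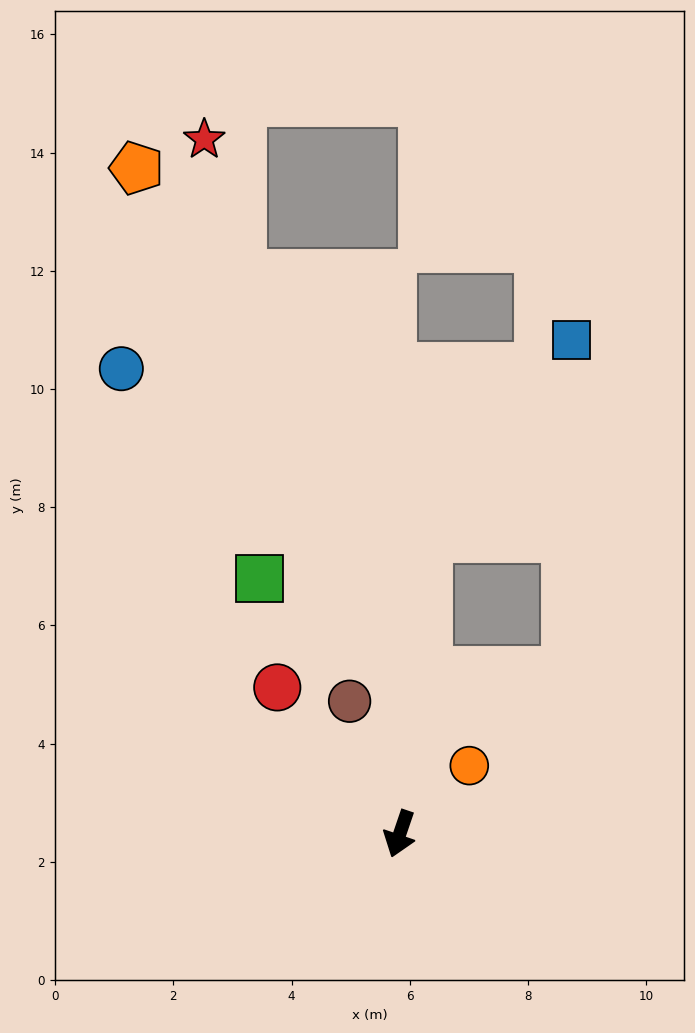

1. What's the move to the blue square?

blocked — turn right 166°, forward 5.0 m, then turn right 31°, forward 4.1 m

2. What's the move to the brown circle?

turn right 140°, forward 2.4 m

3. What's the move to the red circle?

turn right 121°, forward 3.2 m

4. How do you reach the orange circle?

turn left 153°, forward 1.6 m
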